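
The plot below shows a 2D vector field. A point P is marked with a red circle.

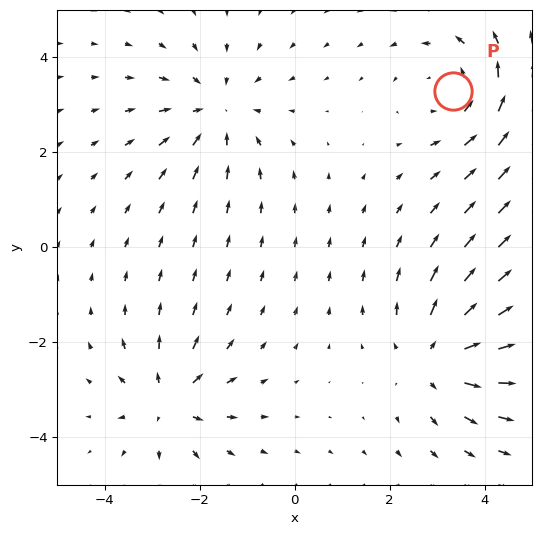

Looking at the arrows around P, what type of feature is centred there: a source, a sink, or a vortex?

vortex

At P (3.3, 3.3) the arrows circulate counterclockwise. Divergence ≈0, curl about +3 — near-zero divergence with nonzero curl is a vortex.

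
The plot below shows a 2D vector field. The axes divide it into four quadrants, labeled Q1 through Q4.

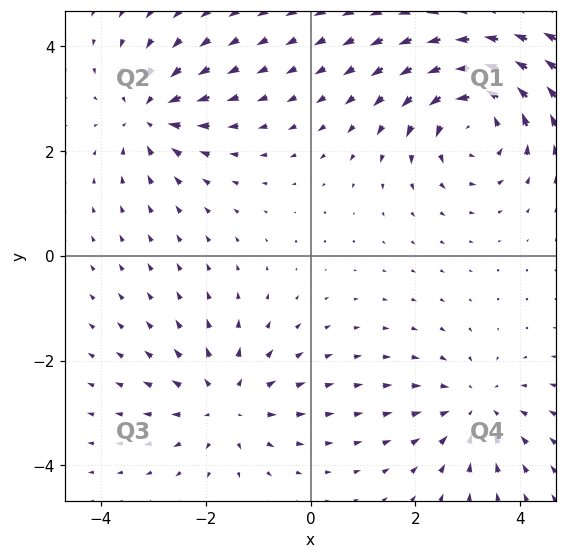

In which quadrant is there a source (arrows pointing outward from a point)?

The source sits at approximately (-1.6, -2.8), which lies in quadrant Q3. The divergence there is about +4, positive as expected for a source.

Q3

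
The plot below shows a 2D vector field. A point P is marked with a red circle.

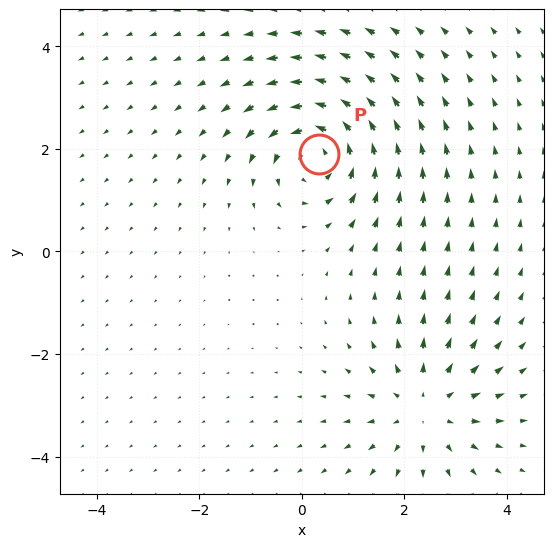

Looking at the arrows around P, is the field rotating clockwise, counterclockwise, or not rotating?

Near P at (0.3, 1.9) the arrows circulate counterclockwise. The curl (z-component) there is about +5; positive curl means counterclockwise rotation.

counterclockwise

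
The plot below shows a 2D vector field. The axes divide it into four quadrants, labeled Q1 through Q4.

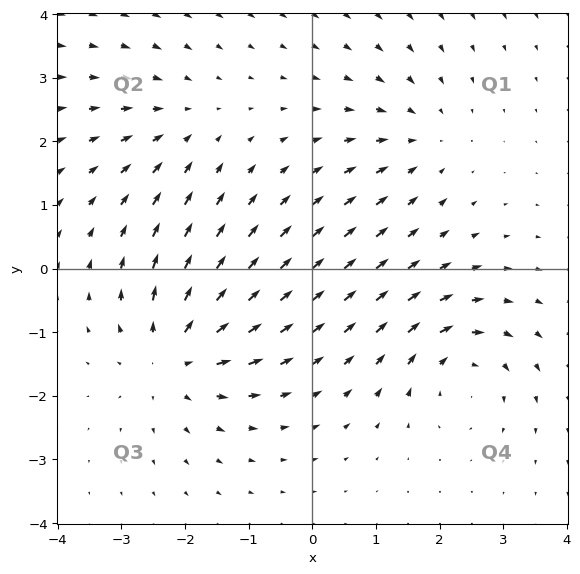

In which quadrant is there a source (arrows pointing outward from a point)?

Q3

The source sits at approximately (-2.2, -1.4), which lies in quadrant Q3. The divergence there is about +5, positive as expected for a source.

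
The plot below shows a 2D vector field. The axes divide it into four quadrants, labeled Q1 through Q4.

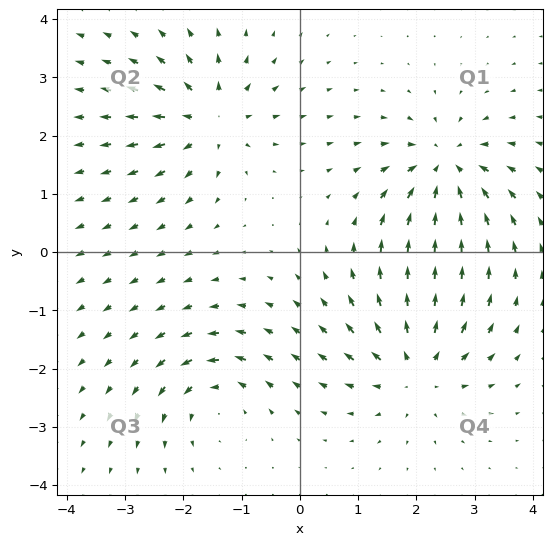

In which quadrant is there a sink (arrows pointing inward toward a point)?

The sink sits at approximately (2.5, 1.4), which lies in quadrant Q1. The divergence there is about -6, negative as expected for a sink.

Q1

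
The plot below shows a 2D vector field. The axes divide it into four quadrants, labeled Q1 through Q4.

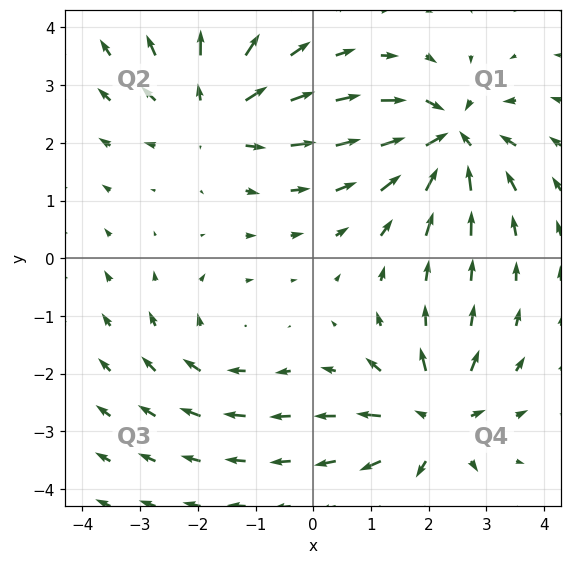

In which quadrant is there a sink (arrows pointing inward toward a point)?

Q1

The sink sits at approximately (2.4, 2.1), which lies in quadrant Q1. The divergence there is about -7, negative as expected for a sink.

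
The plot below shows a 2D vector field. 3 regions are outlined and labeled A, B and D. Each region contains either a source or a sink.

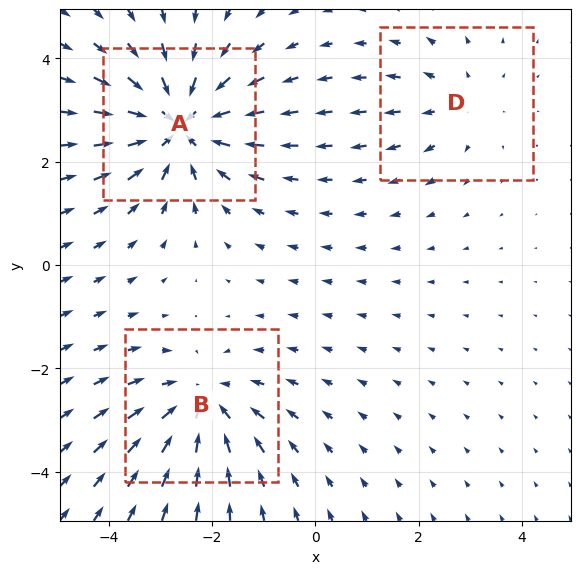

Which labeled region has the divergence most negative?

A

Divergence at each region's feature centre — A: about -4, B: about -3, D: about +2. Region A is most negative.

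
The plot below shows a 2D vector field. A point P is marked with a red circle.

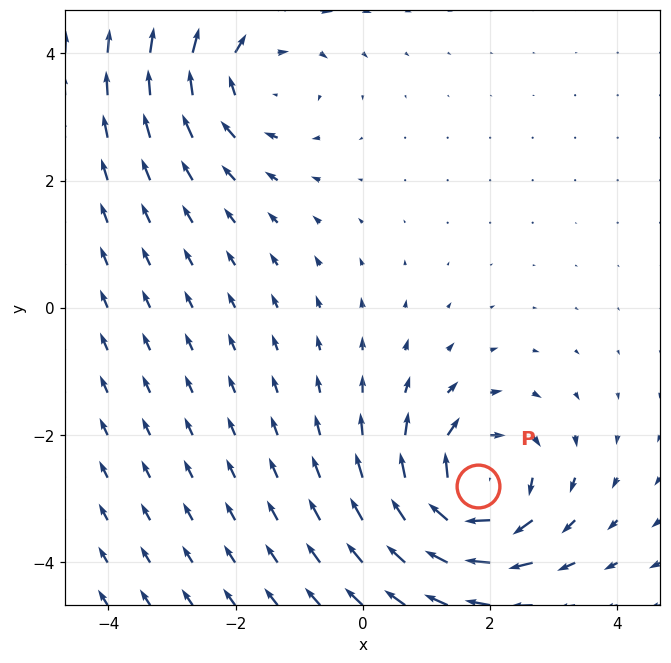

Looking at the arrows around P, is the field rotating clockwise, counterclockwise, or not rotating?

Near P at (1.8, -2.8) the arrows circulate clockwise. The curl (z-component) there is about -5; negative curl means clockwise rotation.

clockwise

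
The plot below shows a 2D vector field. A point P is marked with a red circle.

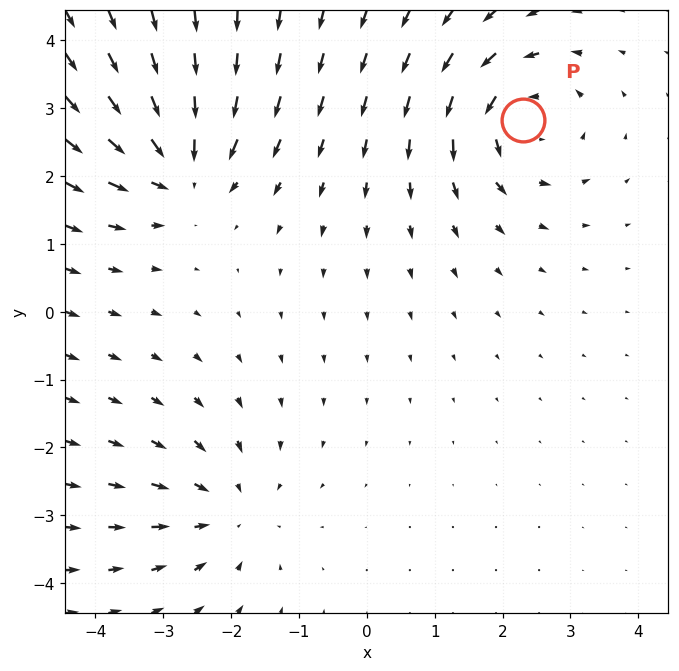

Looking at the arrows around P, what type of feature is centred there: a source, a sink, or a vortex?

At P (2.3, 2.8) the arrows circulate counterclockwise. Divergence ≈0, curl about +6 — near-zero divergence with nonzero curl is a vortex.

vortex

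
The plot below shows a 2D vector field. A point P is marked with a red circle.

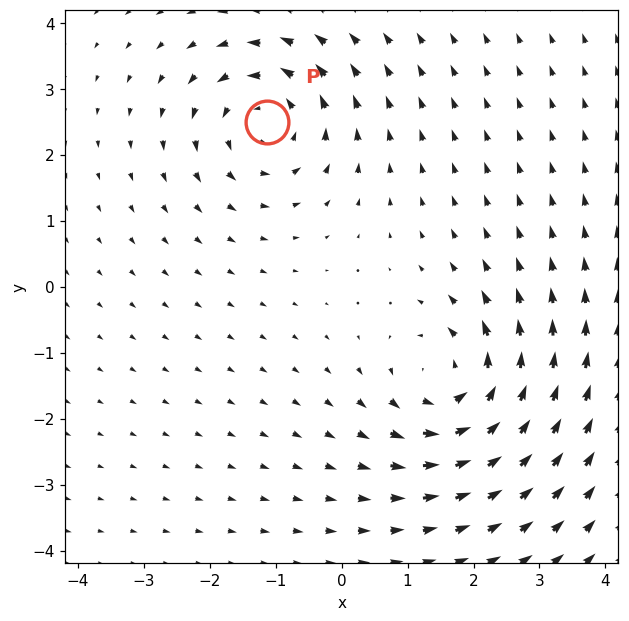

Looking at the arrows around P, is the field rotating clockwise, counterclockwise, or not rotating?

Near P at (-1.1, 2.5) the arrows circulate counterclockwise. The curl (z-component) there is about +3; positive curl means counterclockwise rotation.

counterclockwise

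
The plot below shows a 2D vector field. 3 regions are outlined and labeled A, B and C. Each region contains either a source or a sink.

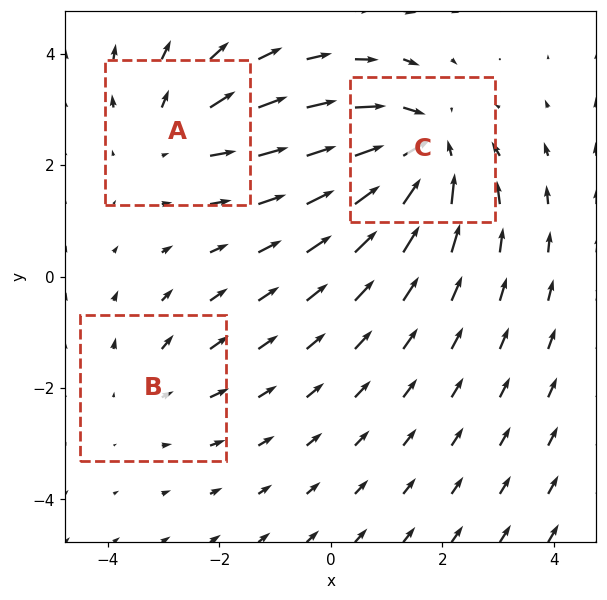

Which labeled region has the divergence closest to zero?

Divergence at each region's feature centre — A: about +3, B: about +2, C: about -4. Region B is closest to zero.

B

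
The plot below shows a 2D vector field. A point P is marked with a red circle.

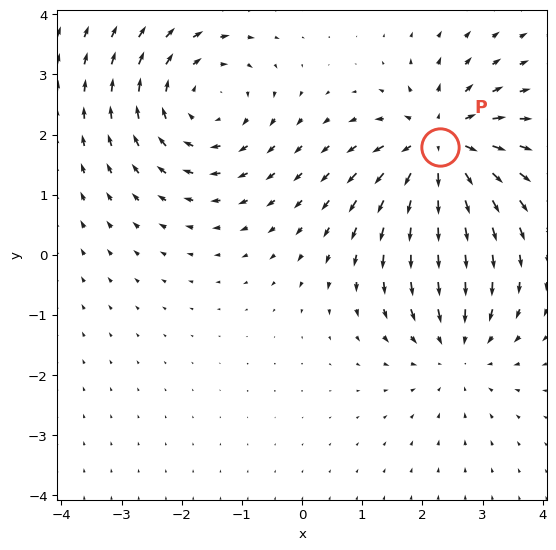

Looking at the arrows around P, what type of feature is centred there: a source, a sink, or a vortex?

source

At P (2.3, 1.8) the arrows spread outward. Divergence about +5, curl ≈0 — positive divergence with near-zero curl is a source.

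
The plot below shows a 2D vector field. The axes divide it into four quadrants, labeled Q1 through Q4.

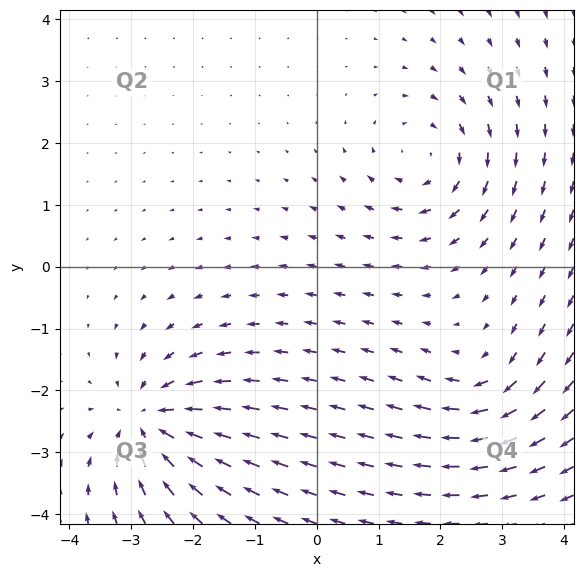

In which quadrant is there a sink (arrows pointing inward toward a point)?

Q3

The sink sits at approximately (-2.7, -2.5), which lies in quadrant Q3. The divergence there is about -6, negative as expected for a sink.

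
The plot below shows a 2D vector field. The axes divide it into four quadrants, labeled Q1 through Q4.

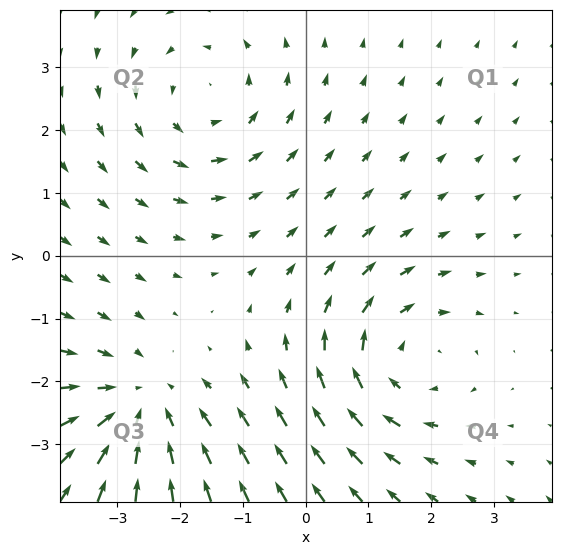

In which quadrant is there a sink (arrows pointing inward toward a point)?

The sink sits at approximately (-2.7, -2.4), which lies in quadrant Q3. The divergence there is about -3, negative as expected for a sink.

Q3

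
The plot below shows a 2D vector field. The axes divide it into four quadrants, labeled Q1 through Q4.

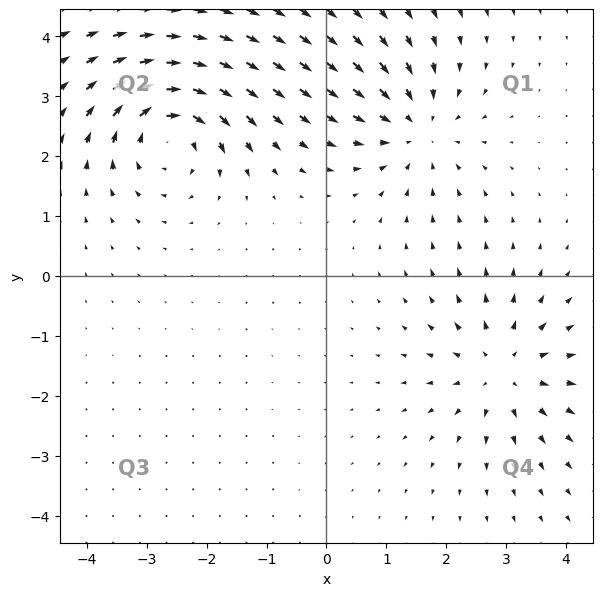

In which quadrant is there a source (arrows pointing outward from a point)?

Q4

The source sits at approximately (3.0, -1.6), which lies in quadrant Q4. The divergence there is about +4, positive as expected for a source.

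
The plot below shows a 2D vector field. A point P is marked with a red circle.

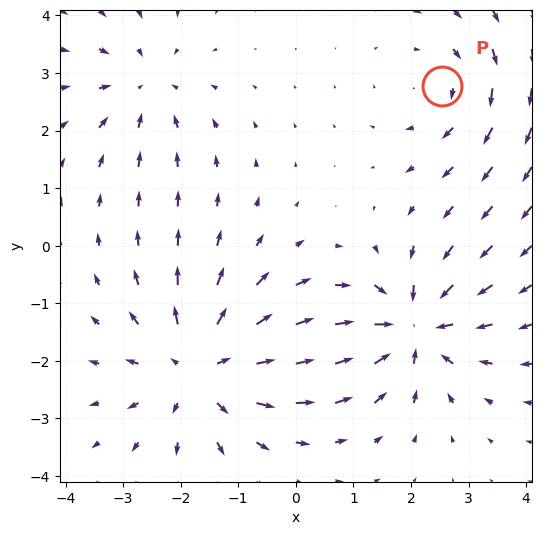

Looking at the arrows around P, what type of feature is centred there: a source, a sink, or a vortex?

vortex

At P (2.5, 2.8) the arrows circulate clockwise. Divergence ≈0, curl about -2 — near-zero divergence with nonzero curl is a vortex.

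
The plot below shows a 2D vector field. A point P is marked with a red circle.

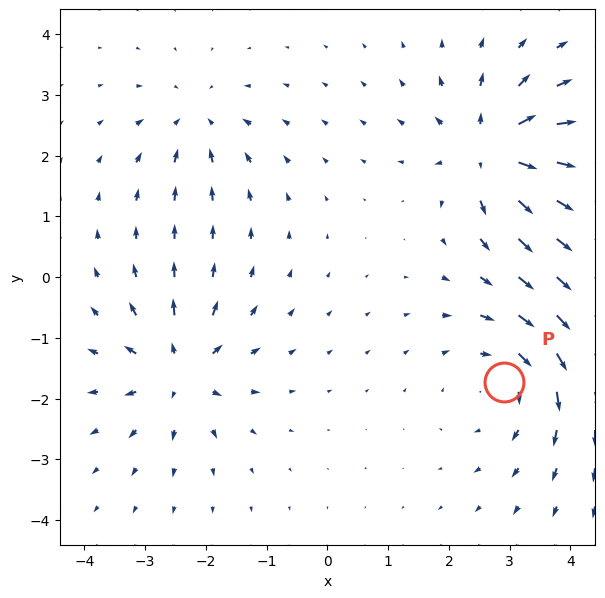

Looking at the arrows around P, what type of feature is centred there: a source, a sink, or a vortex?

vortex

At P (2.9, -1.7) the arrows circulate clockwise. Divergence ≈0, curl about -4 — near-zero divergence with nonzero curl is a vortex.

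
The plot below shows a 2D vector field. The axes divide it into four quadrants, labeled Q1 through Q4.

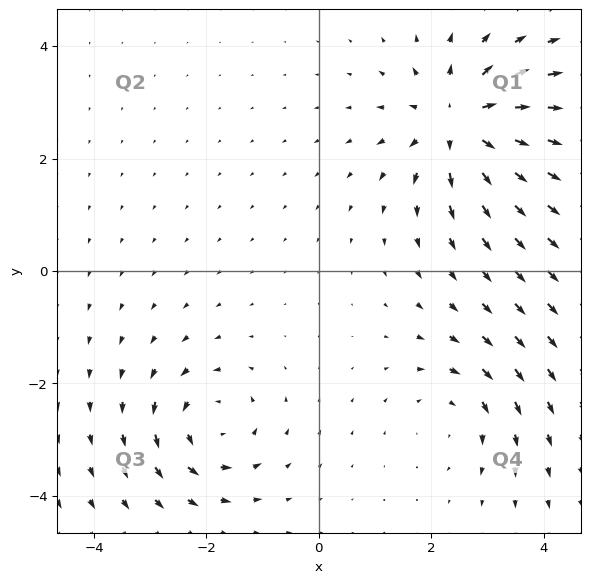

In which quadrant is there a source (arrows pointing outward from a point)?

The source sits at approximately (2.5, 2.6), which lies in quadrant Q1. The divergence there is about +5, positive as expected for a source.

Q1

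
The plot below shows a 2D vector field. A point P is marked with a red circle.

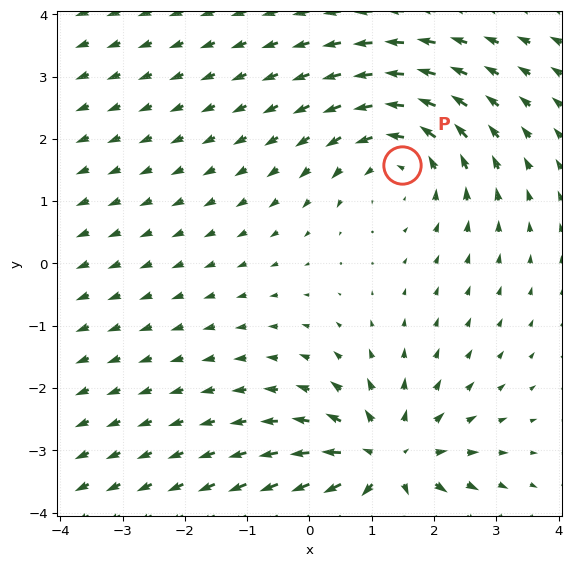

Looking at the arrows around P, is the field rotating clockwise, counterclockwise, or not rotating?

Near P at (1.5, 1.6) the arrows circulate counterclockwise. The curl (z-component) there is about +3; positive curl means counterclockwise rotation.

counterclockwise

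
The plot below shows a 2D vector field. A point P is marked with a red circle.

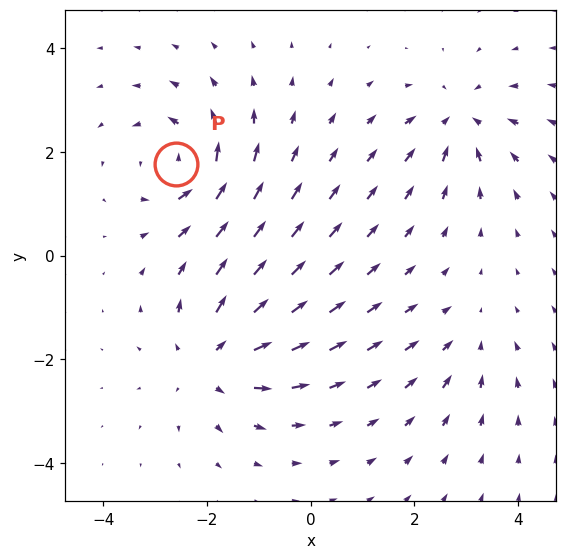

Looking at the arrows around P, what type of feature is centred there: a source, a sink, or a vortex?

vortex

At P (-2.6, 1.8) the arrows circulate counterclockwise. Divergence ≈0, curl about +5 — near-zero divergence with nonzero curl is a vortex.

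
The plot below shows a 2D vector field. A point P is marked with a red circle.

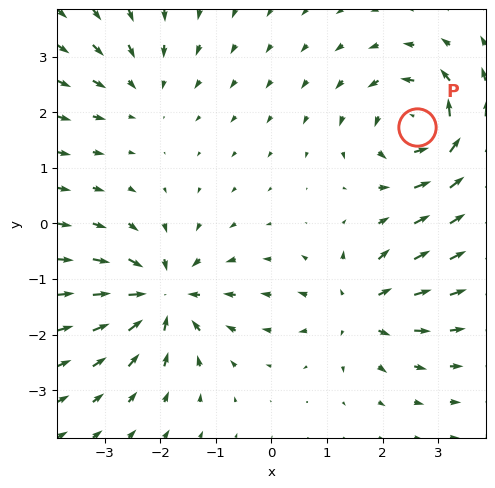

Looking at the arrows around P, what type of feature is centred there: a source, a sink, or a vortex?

At P (2.6, 1.7) the arrows circulate counterclockwise. Divergence ≈0, curl about +7 — near-zero divergence with nonzero curl is a vortex.

vortex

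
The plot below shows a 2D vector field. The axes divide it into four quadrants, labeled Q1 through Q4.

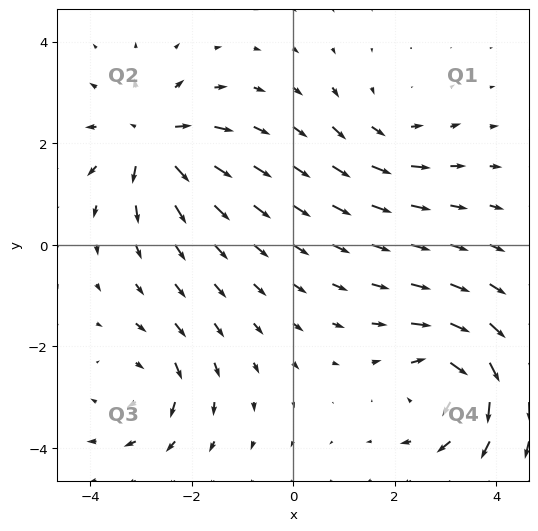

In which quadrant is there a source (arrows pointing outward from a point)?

The source sits at approximately (-2.8, 2.1), which lies in quadrant Q2. The divergence there is about +5, positive as expected for a source.

Q2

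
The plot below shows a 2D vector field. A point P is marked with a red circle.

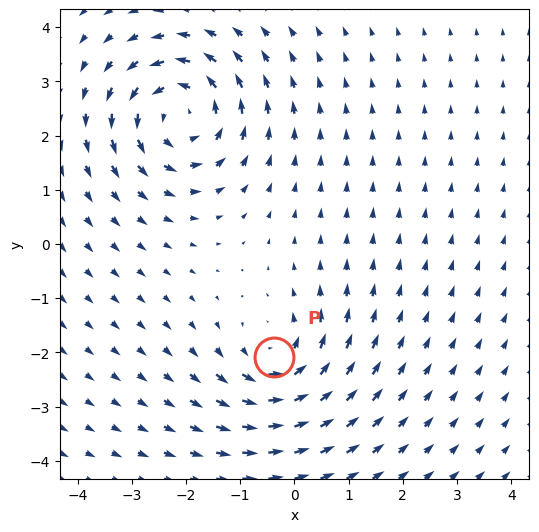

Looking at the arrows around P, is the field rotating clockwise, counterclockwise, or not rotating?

Near P at (-0.4, -2.1) the arrows circulate counterclockwise. The curl (z-component) there is about +4; positive curl means counterclockwise rotation.

counterclockwise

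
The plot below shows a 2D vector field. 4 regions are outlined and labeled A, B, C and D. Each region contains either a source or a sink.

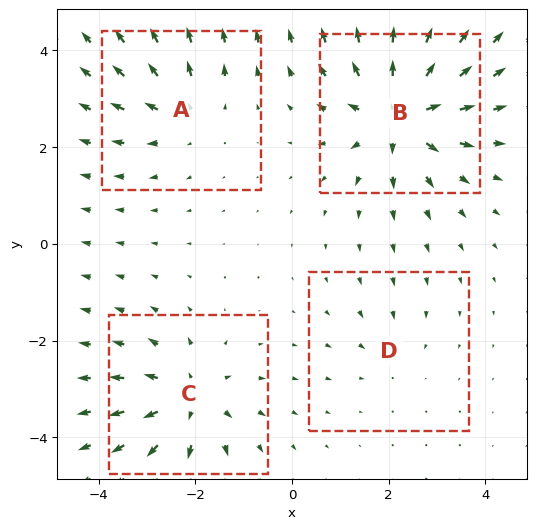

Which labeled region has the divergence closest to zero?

D

Divergence at each region's feature centre — A: about +4, B: about +7, C: about +5, D: about -2. Region D is closest to zero.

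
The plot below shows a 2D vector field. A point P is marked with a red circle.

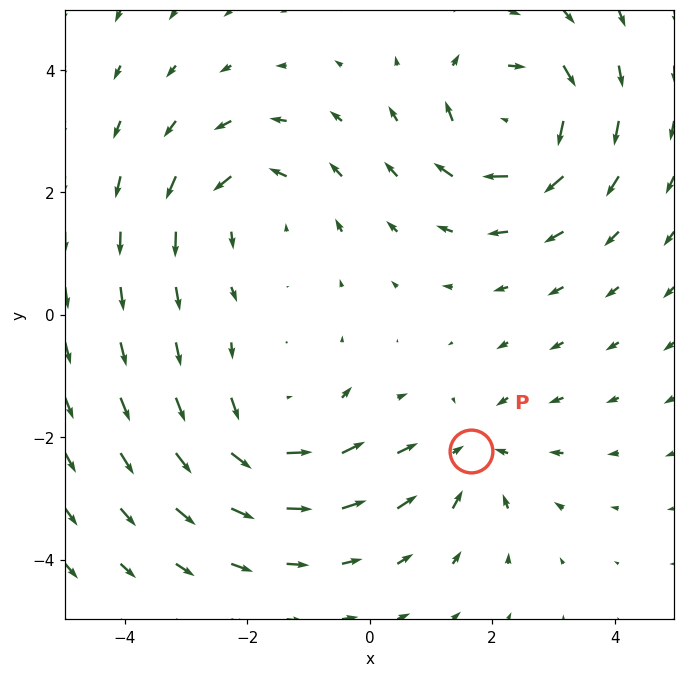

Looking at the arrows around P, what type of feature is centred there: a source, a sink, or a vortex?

At P (1.7, -2.2) the arrows converge inward. Divergence about -4, curl ≈0 — negative divergence with near-zero curl is a sink.

sink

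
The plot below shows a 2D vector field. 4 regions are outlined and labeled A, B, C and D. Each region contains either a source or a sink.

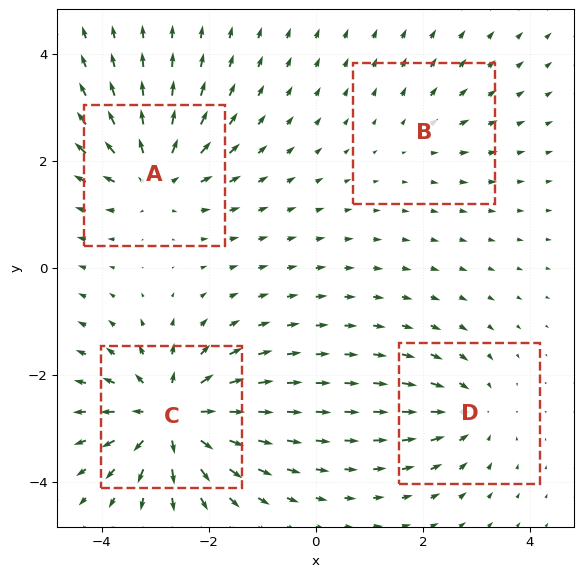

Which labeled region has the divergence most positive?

C

Divergence at each region's feature centre — A: about +6, B: about +2, C: about +8, D: about -4. Region C is most positive.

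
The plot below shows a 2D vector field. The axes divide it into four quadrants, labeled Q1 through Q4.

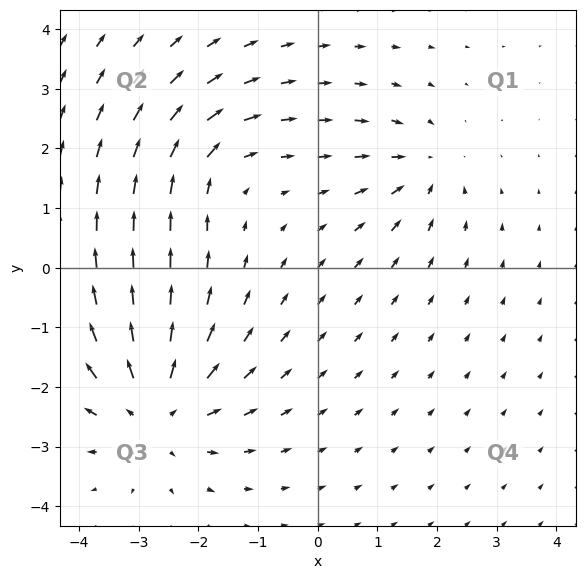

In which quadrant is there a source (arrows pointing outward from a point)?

Q3

The source sits at approximately (-2.7, -2.4), which lies in quadrant Q3. The divergence there is about +4, positive as expected for a source.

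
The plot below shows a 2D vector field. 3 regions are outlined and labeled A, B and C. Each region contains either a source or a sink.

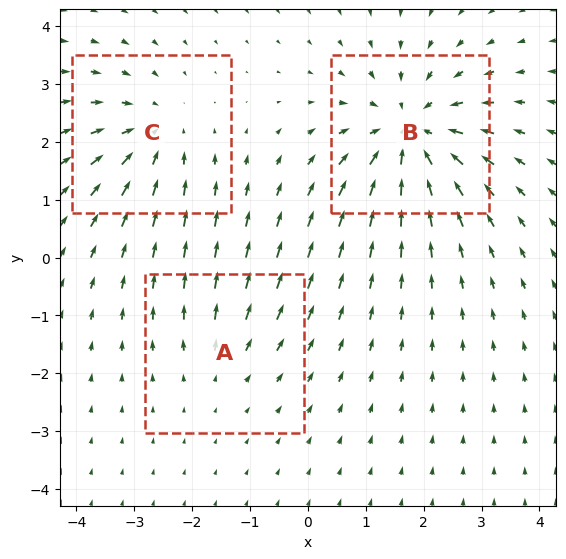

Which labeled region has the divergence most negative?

B

Divergence at each region's feature centre — A: about +2, B: about -5, C: about -3. Region B is most negative.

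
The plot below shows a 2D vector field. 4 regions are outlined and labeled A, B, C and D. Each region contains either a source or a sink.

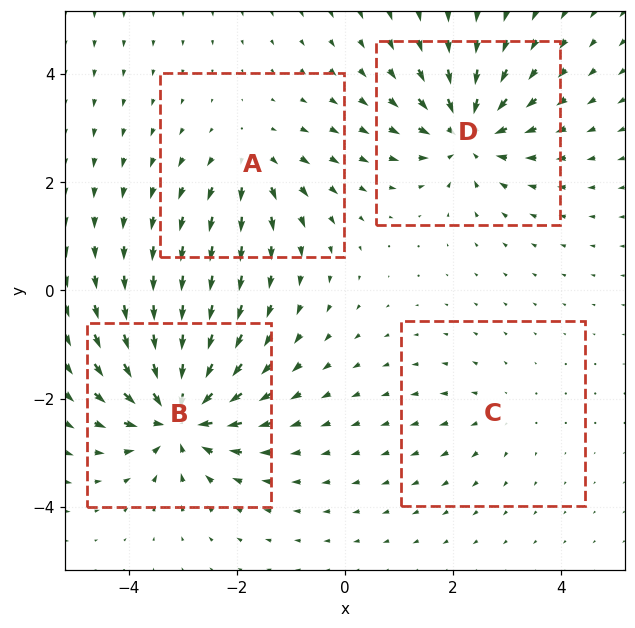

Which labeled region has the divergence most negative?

Divergence at each region's feature centre — A: about +4, B: about -8, C: about +2, D: about -6. Region B is most negative.

B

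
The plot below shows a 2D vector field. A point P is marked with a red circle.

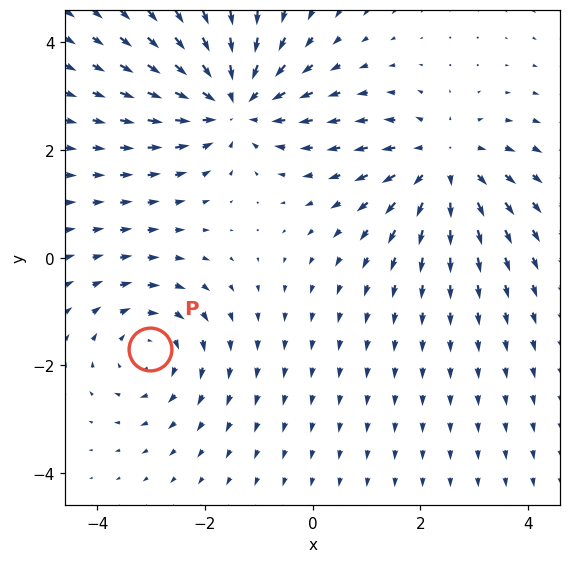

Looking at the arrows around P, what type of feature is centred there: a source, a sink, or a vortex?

vortex

At P (-3.0, -1.7) the arrows circulate clockwise. Divergence ≈0, curl about -3 — near-zero divergence with nonzero curl is a vortex.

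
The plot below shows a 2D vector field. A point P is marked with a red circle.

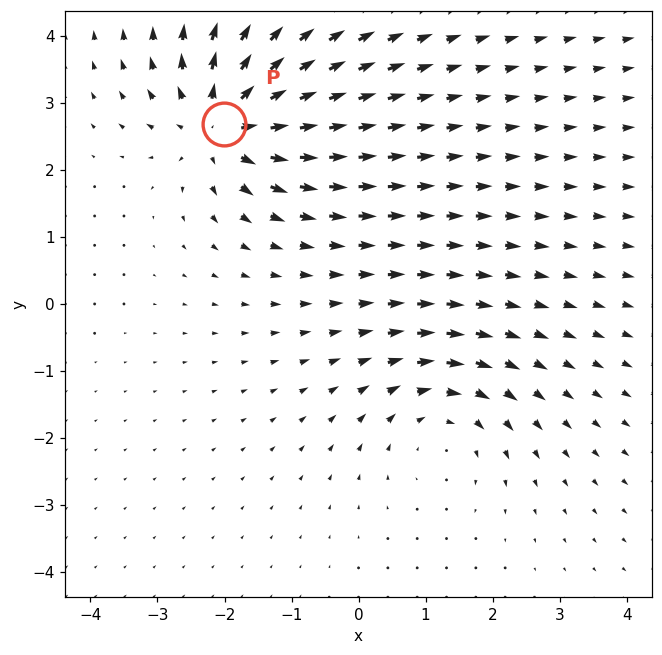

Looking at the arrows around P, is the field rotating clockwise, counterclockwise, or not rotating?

not rotating

Near P at (-2.0, 2.7) the arrows show no circulation. The curl there is ≈0.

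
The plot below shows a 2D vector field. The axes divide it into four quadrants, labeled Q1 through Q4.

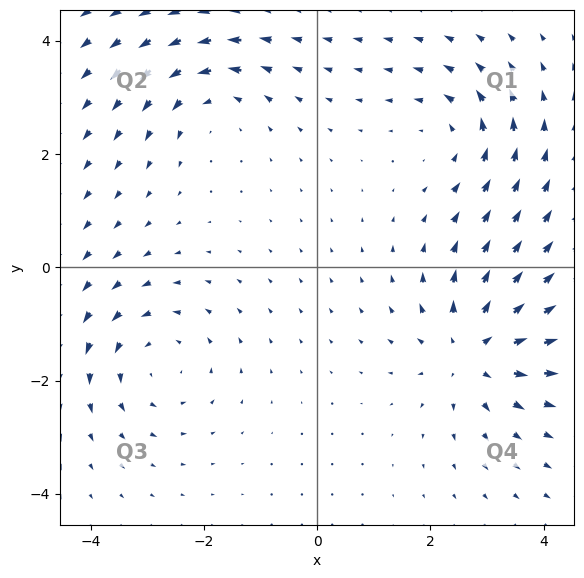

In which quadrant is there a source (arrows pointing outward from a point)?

Q4

The source sits at approximately (2.8, -1.5), which lies in quadrant Q4. The divergence there is about +5, positive as expected for a source.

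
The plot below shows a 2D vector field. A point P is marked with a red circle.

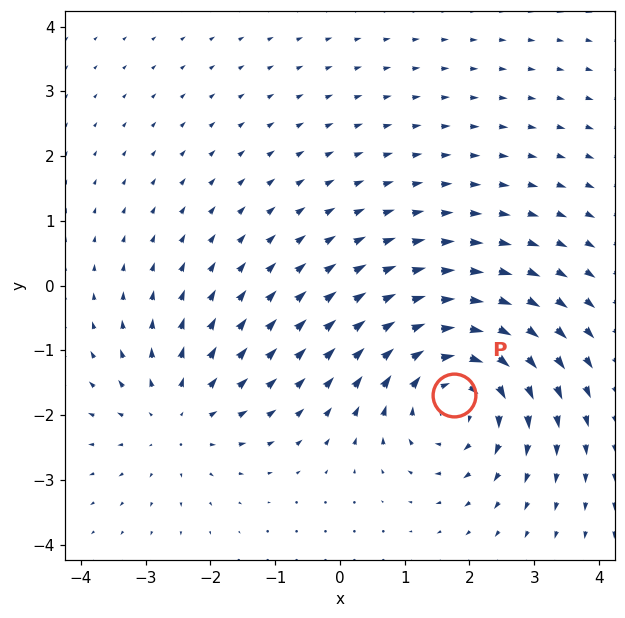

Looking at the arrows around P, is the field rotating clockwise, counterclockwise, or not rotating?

clockwise

Near P at (1.8, -1.7) the arrows circulate clockwise. The curl (z-component) there is about -5; negative curl means clockwise rotation.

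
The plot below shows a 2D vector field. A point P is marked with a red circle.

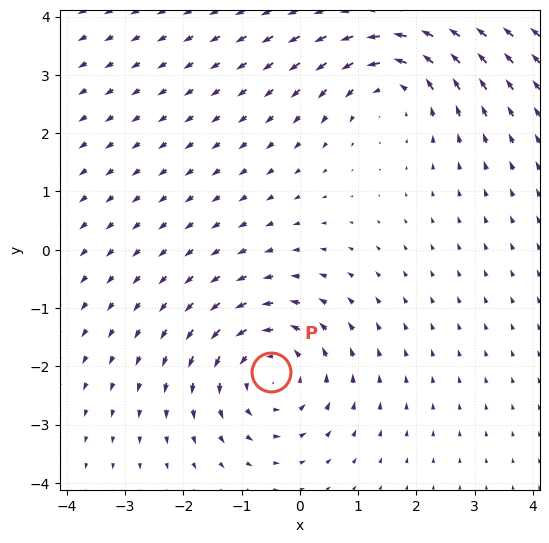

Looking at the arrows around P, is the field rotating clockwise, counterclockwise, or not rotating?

Near P at (-0.5, -2.1) the arrows circulate counterclockwise. The curl (z-component) there is about +4; positive curl means counterclockwise rotation.

counterclockwise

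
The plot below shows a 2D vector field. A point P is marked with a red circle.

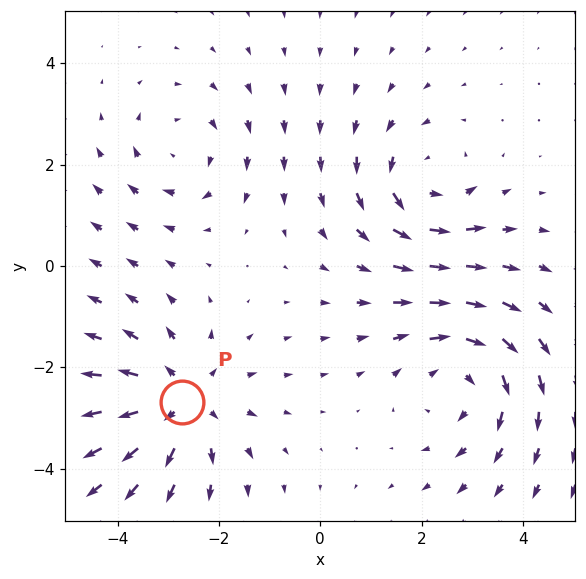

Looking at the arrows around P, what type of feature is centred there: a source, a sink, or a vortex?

source

At P (-2.7, -2.7) the arrows spread outward. Divergence about +4, curl ≈0 — positive divergence with near-zero curl is a source.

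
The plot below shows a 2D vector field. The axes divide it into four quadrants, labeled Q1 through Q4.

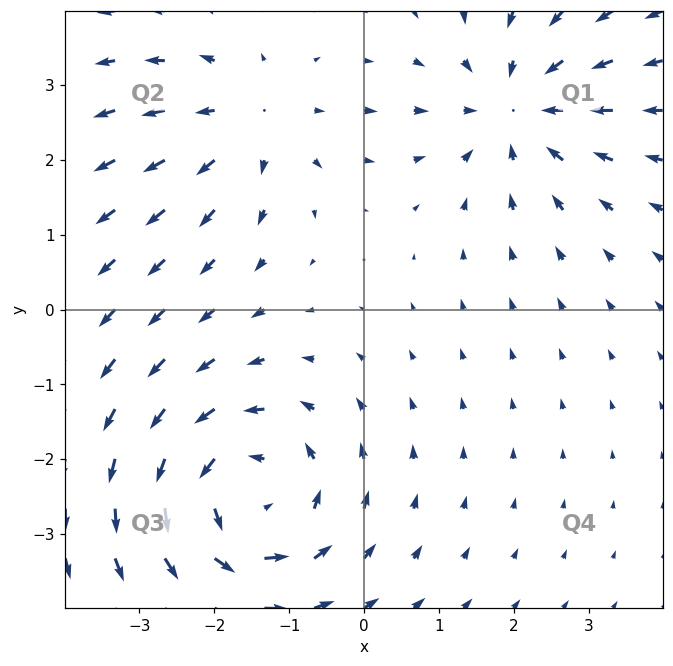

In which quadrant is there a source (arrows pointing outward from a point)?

The source sits at approximately (-1.5, 2.5), which lies in quadrant Q2. The divergence there is about +3, positive as expected for a source.

Q2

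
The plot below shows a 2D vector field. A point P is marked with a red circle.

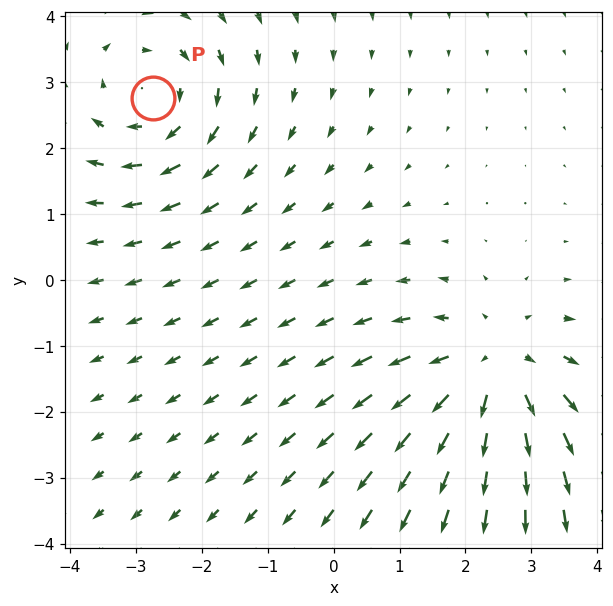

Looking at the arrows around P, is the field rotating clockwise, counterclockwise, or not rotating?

Near P at (-2.7, 2.8) the arrows circulate clockwise. The curl (z-component) there is about -3; negative curl means clockwise rotation.

clockwise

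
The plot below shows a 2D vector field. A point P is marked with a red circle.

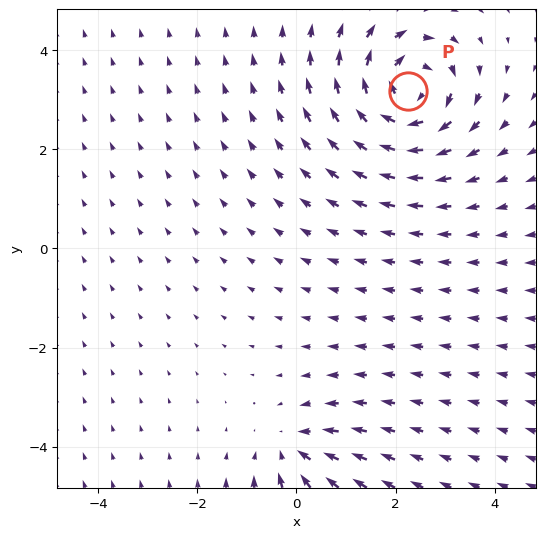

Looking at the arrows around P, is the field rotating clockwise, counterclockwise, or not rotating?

clockwise

Near P at (2.3, 3.2) the arrows circulate clockwise. The curl (z-component) there is about -6; negative curl means clockwise rotation.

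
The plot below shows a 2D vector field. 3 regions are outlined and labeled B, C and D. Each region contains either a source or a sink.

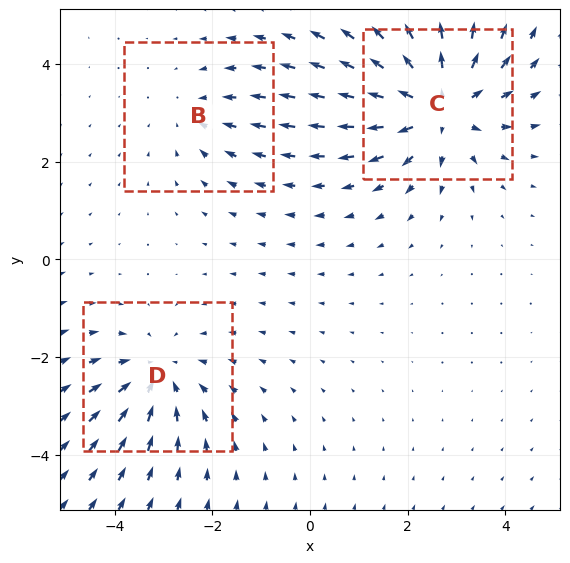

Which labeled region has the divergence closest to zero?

B

Divergence at each region's feature centre — B: about -2, C: about +4, D: about -3. Region B is closest to zero.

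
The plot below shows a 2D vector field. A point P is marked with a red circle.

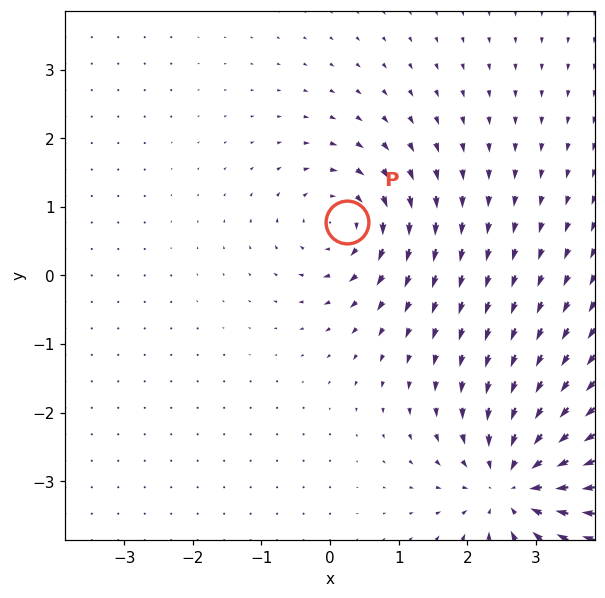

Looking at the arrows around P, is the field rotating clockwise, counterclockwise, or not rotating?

clockwise

Near P at (0.2, 0.8) the arrows circulate clockwise. The curl (z-component) there is about -4; negative curl means clockwise rotation.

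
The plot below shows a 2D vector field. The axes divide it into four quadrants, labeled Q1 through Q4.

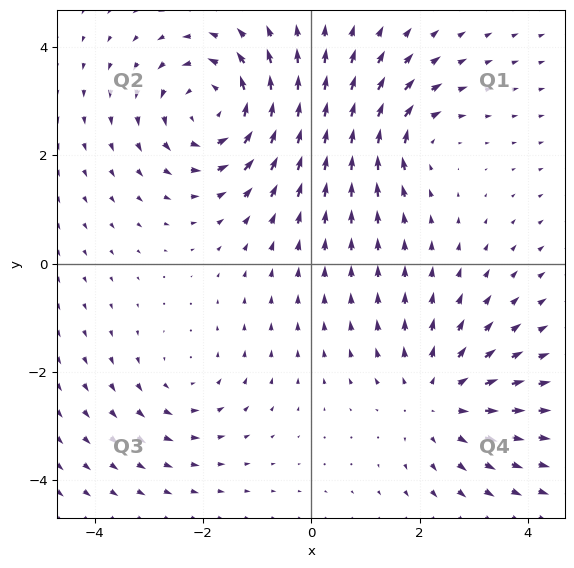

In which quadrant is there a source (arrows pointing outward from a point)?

The source sits at approximately (2.3, -2.5), which lies in quadrant Q4. The divergence there is about +3, positive as expected for a source.

Q4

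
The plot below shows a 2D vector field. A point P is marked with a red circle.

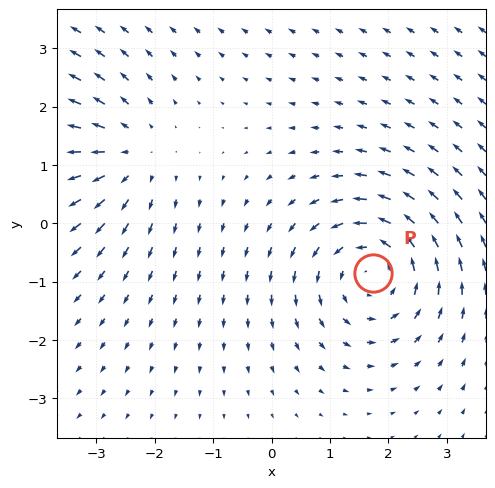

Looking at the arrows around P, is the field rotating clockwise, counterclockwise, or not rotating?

counterclockwise

Near P at (1.7, -0.9) the arrows circulate counterclockwise. The curl (z-component) there is about +4; positive curl means counterclockwise rotation.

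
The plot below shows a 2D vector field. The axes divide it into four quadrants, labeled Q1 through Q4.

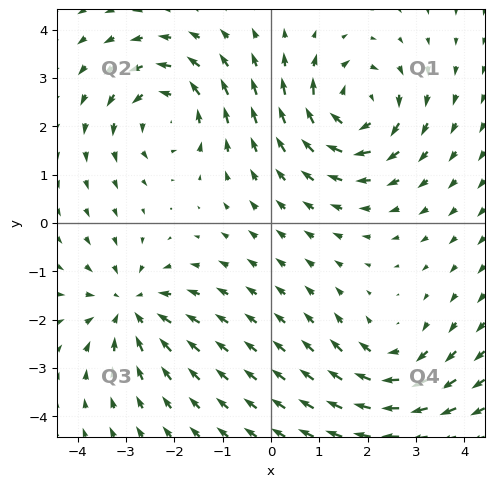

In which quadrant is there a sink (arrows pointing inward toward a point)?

Q3

The sink sits at approximately (-2.9, -1.8), which lies in quadrant Q3. The divergence there is about -4, negative as expected for a sink.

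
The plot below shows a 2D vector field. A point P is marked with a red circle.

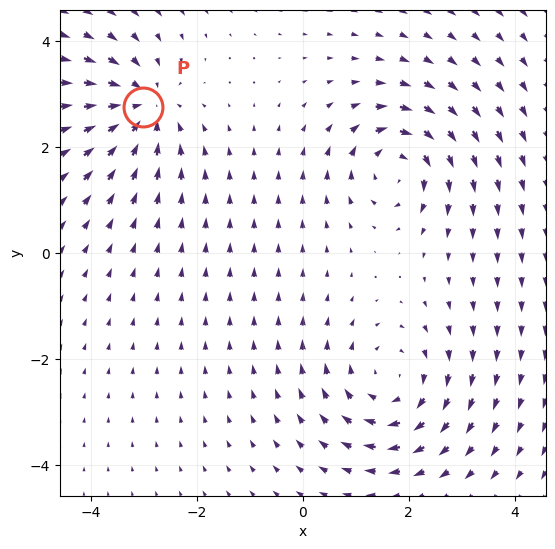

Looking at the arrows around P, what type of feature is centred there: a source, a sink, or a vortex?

sink

At P (-3.0, 2.7) the arrows converge inward. Divergence about -4, curl ≈0 — negative divergence with near-zero curl is a sink.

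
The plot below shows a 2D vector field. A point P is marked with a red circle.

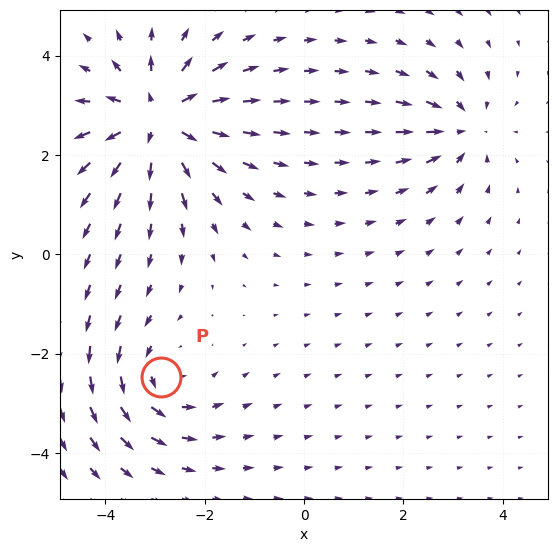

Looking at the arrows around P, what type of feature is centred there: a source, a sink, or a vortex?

vortex

At P (-2.9, -2.5) the arrows circulate counterclockwise. Divergence ≈0, curl about +3 — near-zero divergence with nonzero curl is a vortex.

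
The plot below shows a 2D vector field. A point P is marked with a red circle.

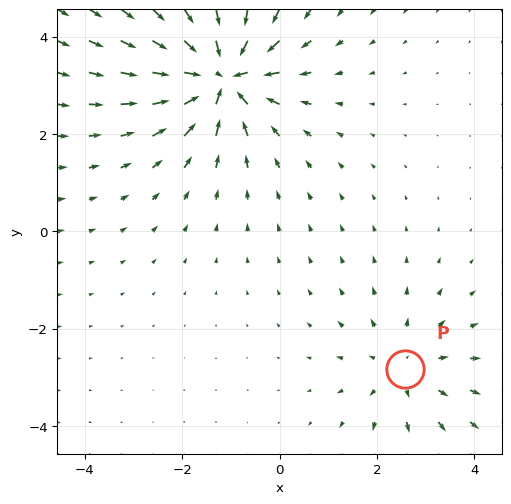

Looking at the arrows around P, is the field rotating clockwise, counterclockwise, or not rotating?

not rotating

Near P at (2.6, -2.8) the arrows show no circulation. The curl there is ≈0.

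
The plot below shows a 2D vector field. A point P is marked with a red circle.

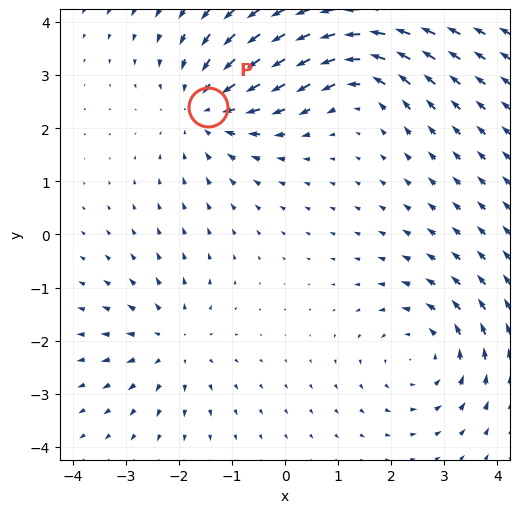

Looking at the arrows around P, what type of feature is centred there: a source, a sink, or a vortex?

At P (-1.5, 2.4) the arrows converge inward. Divergence about -4, curl ≈0 — negative divergence with near-zero curl is a sink.

sink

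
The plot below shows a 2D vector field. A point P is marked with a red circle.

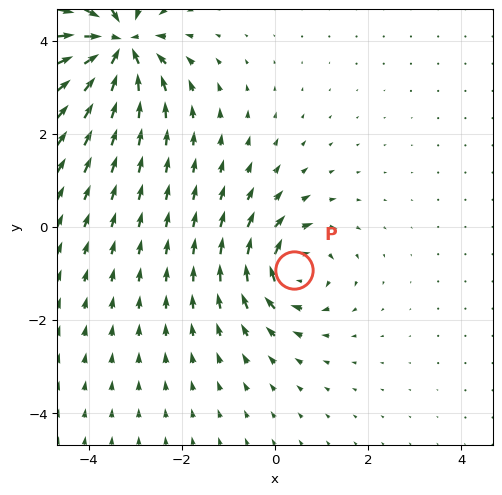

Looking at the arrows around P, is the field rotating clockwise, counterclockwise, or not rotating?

clockwise

Near P at (0.4, -0.9) the arrows circulate clockwise. The curl (z-component) there is about -5; negative curl means clockwise rotation.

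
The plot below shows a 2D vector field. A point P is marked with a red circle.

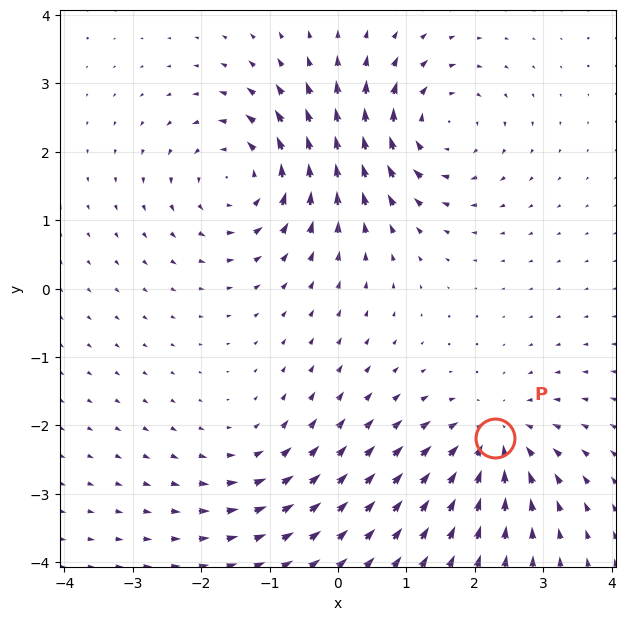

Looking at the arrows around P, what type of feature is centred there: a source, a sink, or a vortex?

At P (2.3, -2.2) the arrows converge inward. Divergence about -5, curl ≈0 — negative divergence with near-zero curl is a sink.

sink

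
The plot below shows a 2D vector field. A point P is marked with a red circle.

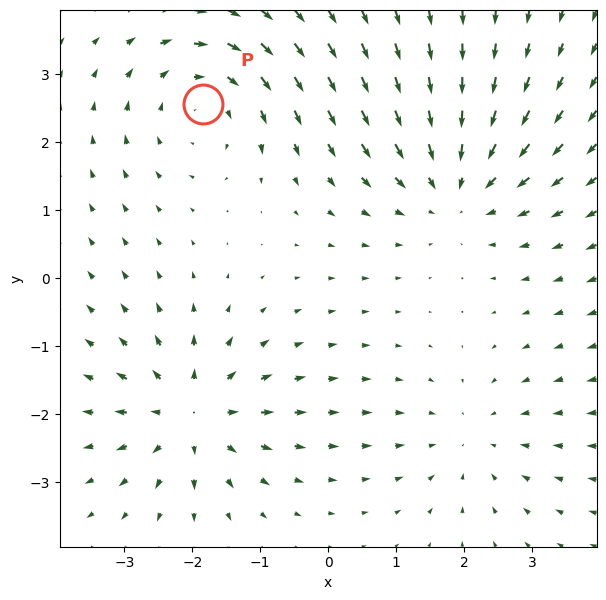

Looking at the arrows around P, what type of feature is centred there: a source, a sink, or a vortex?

vortex

At P (-1.8, 2.6) the arrows circulate clockwise. Divergence ≈0, curl about -3 — near-zero divergence with nonzero curl is a vortex.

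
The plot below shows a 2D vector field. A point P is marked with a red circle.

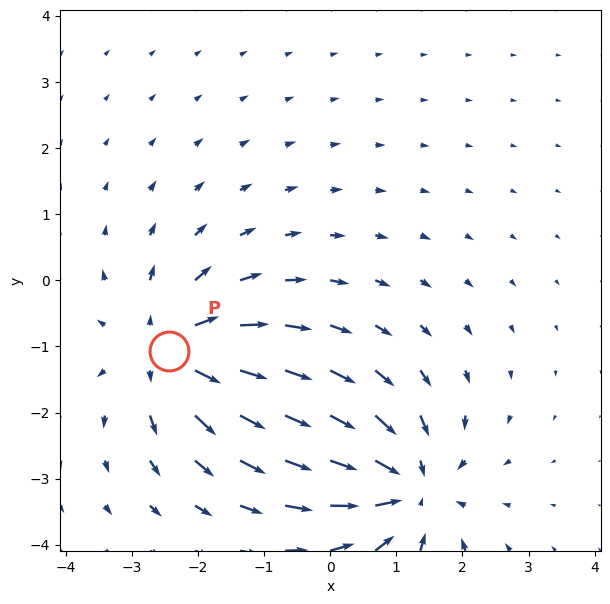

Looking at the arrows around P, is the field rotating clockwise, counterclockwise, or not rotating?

Near P at (-2.4, -1.1) the arrows show no circulation. The curl there is ≈0.

not rotating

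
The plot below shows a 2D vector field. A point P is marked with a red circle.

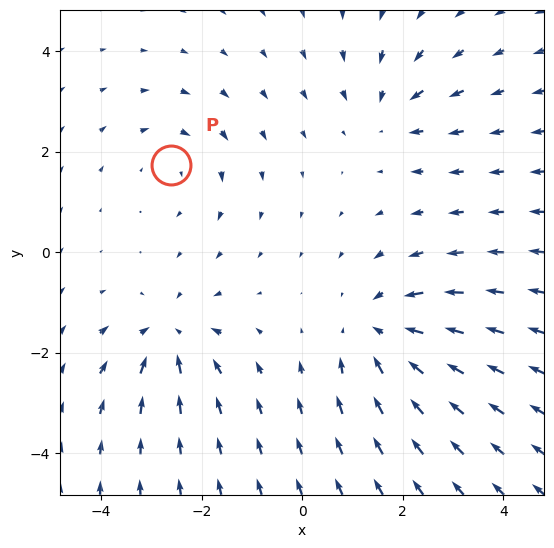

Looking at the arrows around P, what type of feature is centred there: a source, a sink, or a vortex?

vortex

At P (-2.6, 1.7) the arrows circulate clockwise. Divergence ≈0, curl about -2 — near-zero divergence with nonzero curl is a vortex.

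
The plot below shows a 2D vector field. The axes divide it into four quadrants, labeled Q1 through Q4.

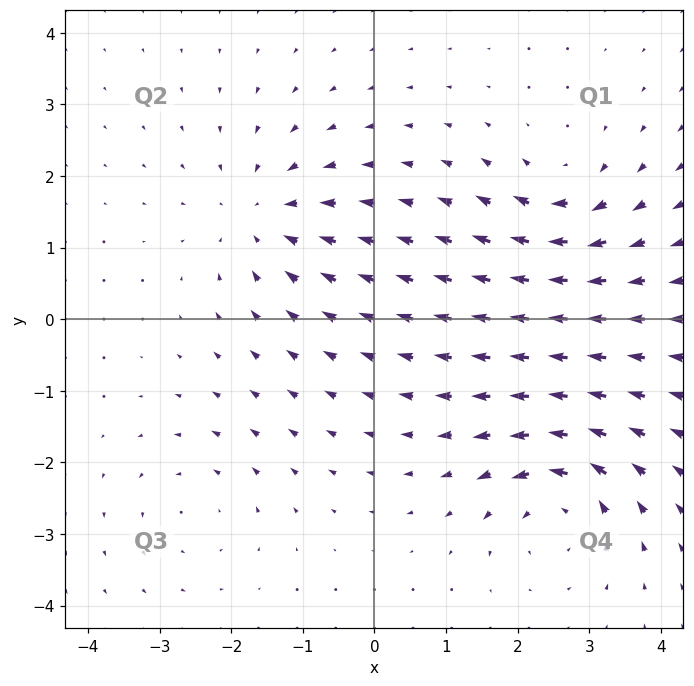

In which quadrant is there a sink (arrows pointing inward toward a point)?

Q2

The sink sits at approximately (-1.5, 1.4), which lies in quadrant Q2. The divergence there is about -4, negative as expected for a sink.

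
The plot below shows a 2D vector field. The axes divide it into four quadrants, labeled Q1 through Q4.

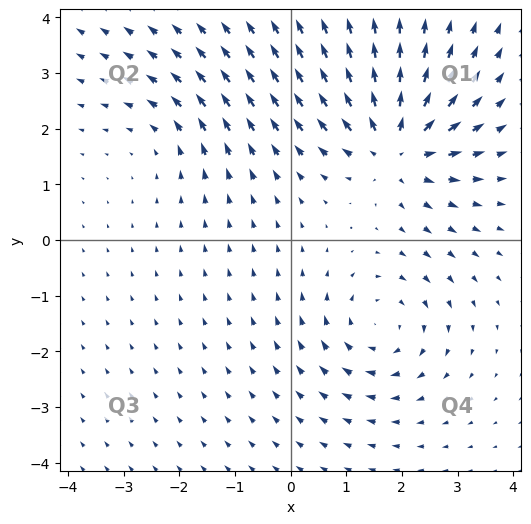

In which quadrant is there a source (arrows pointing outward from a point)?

Q1

The source sits at approximately (1.9, 1.7), which lies in quadrant Q1. The divergence there is about +6, positive as expected for a source.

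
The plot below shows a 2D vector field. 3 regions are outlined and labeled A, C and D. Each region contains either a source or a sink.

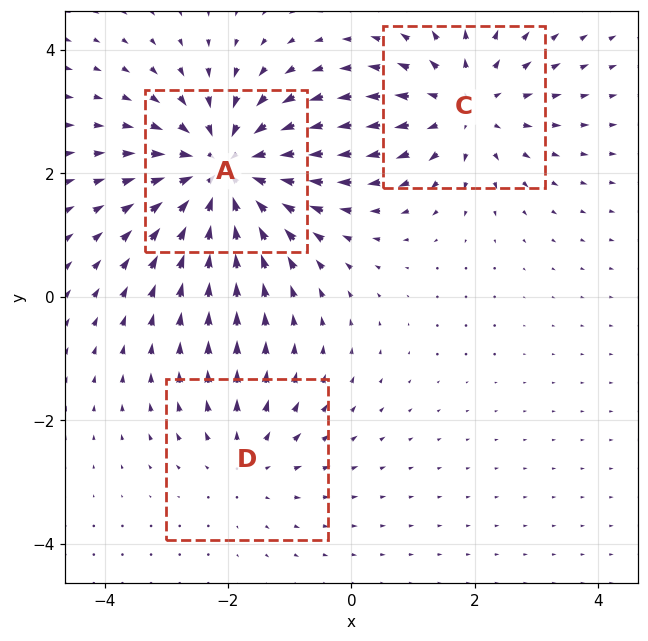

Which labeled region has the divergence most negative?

Divergence at each region's feature centre — A: about -4, C: about +3, D: about +2. Region A is most negative.

A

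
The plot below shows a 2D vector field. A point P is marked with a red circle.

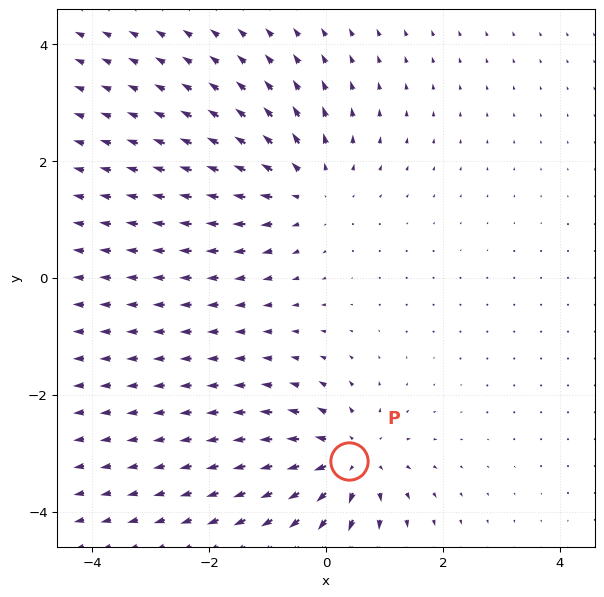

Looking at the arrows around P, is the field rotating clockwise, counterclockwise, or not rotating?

Near P at (0.4, -3.1) the arrows show no circulation. The curl there is ≈0.

not rotating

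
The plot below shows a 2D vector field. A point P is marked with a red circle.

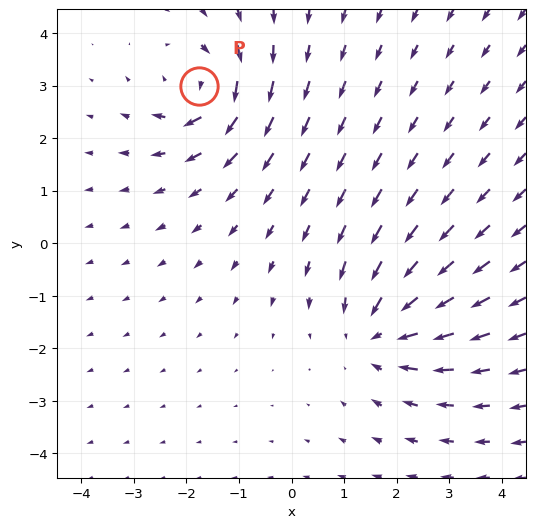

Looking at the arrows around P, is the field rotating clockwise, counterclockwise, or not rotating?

clockwise

Near P at (-1.8, 3.0) the arrows circulate clockwise. The curl (z-component) there is about -4; negative curl means clockwise rotation.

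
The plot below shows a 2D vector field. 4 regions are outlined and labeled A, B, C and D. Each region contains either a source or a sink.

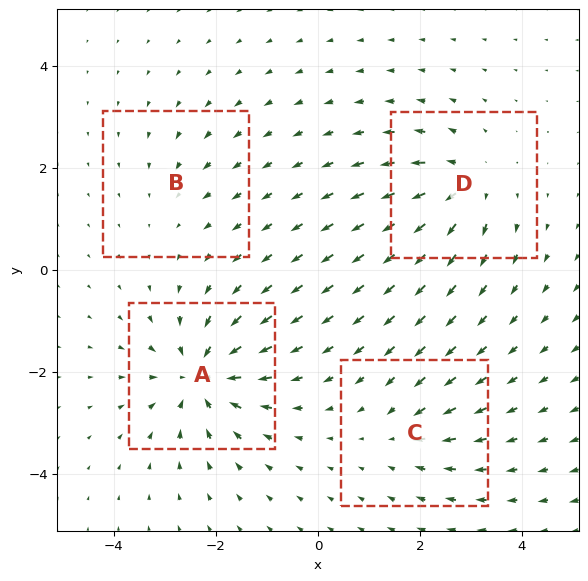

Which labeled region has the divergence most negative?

A

Divergence at each region's feature centre — A: about -8, B: about -2, C: about -4, D: about +6. Region A is most negative.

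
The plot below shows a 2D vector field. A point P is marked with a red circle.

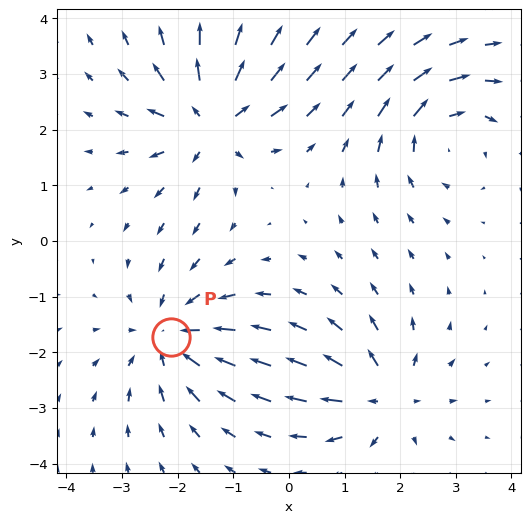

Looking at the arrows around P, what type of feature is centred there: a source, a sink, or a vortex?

At P (-2.1, -1.7) the arrows converge inward. Divergence about -3, curl ≈0 — negative divergence with near-zero curl is a sink.

sink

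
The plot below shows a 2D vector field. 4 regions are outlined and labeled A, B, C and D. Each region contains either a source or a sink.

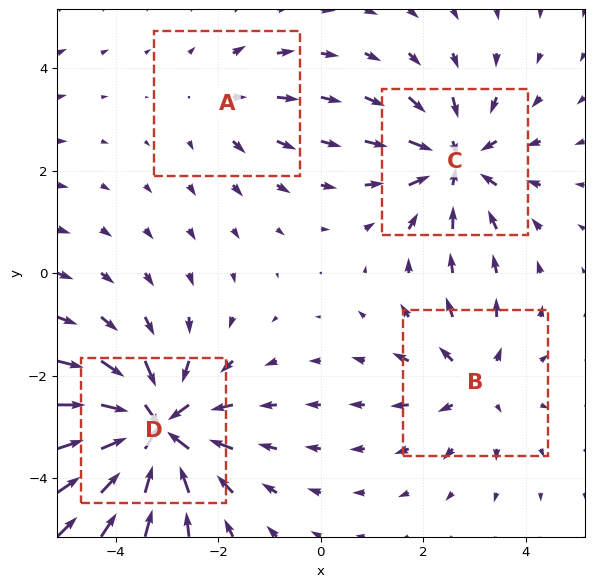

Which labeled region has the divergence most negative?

D

Divergence at each region's feature centre — A: about +2, B: about +3, C: about -5, D: about -7. Region D is most negative.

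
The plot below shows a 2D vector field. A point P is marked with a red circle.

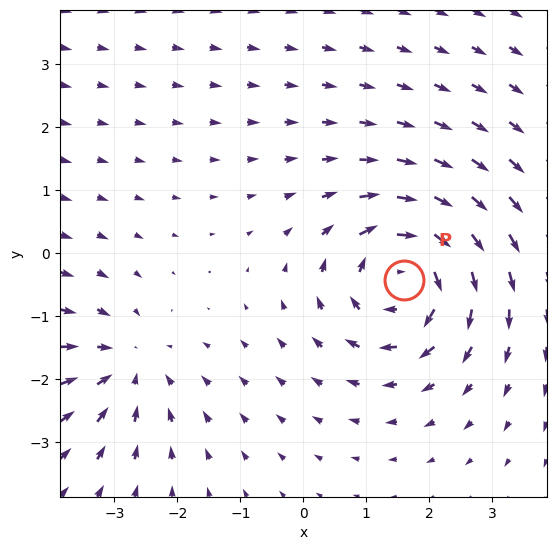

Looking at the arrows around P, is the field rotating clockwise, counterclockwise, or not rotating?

clockwise

Near P at (1.6, -0.4) the arrows circulate clockwise. The curl (z-component) there is about -5; negative curl means clockwise rotation.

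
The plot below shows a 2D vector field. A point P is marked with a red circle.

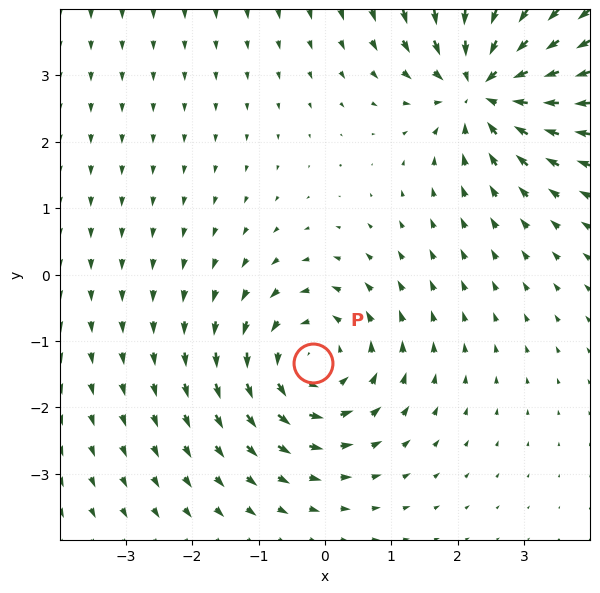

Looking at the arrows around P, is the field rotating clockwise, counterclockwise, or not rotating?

Near P at (-0.2, -1.3) the arrows circulate counterclockwise. The curl (z-component) there is about +4; positive curl means counterclockwise rotation.

counterclockwise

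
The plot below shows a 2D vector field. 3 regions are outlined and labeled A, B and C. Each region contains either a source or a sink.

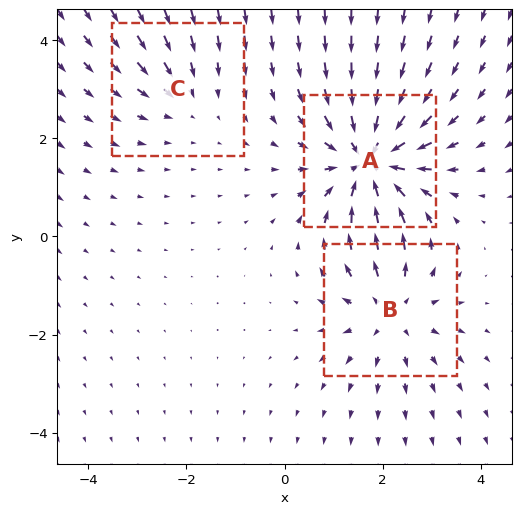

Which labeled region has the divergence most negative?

Divergence at each region's feature centre — A: about -5, B: about +3, C: about -2. Region A is most negative.

A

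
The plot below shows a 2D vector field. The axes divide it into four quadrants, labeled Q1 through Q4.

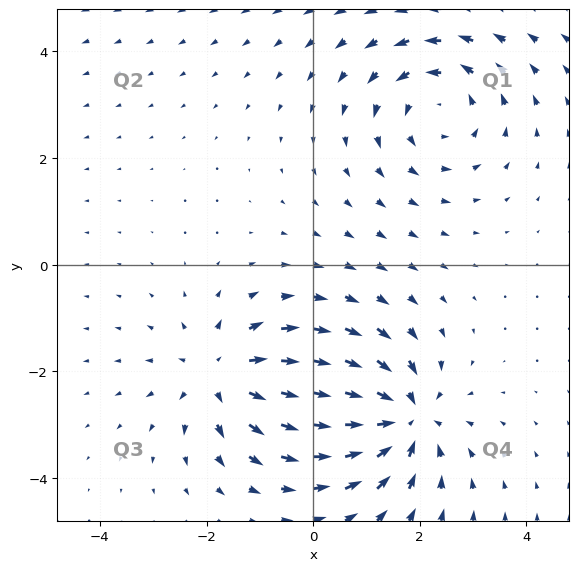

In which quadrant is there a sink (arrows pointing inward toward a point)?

Q4

The sink sits at approximately (1.7, -2.9), which lies in quadrant Q4. The divergence there is about -5, negative as expected for a sink.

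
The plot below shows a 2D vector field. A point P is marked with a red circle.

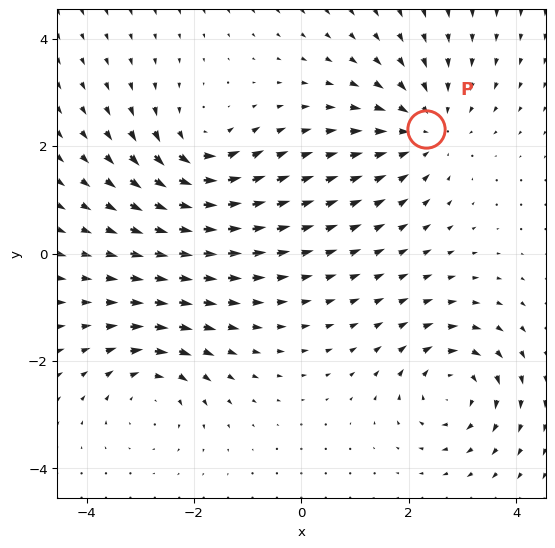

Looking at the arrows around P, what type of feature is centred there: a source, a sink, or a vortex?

sink

At P (2.3, 2.3) the arrows converge inward. Divergence about -4, curl ≈0 — negative divergence with near-zero curl is a sink.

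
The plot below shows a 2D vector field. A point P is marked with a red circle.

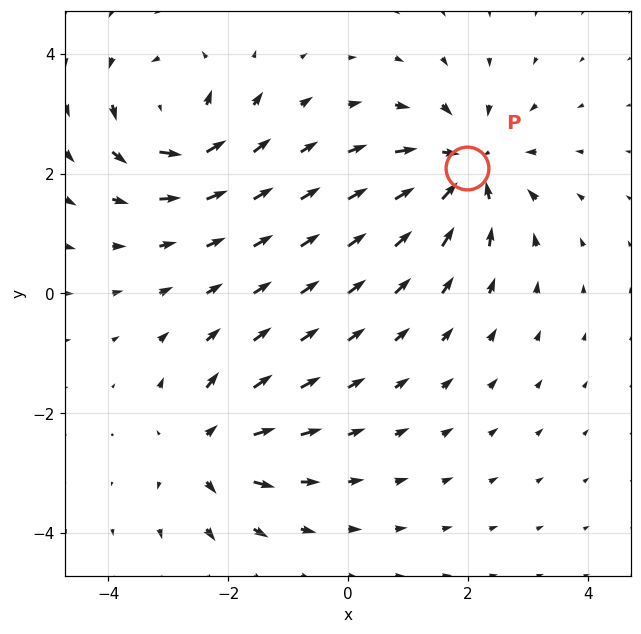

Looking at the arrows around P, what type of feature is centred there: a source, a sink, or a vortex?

sink

At P (2.0, 2.1) the arrows converge inward. Divergence about -5, curl ≈0 — negative divergence with near-zero curl is a sink.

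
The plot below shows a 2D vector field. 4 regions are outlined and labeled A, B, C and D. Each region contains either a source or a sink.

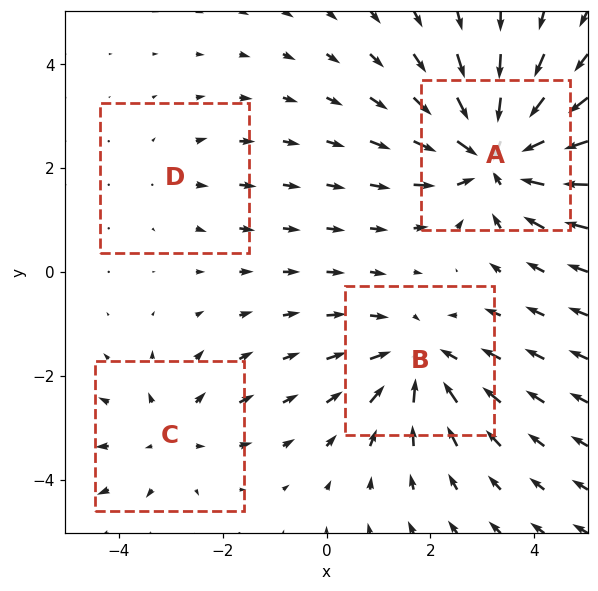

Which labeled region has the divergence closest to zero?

D

Divergence at each region's feature centre — A: about -7, B: about -4, C: about +3, D: about +2. Region D is closest to zero.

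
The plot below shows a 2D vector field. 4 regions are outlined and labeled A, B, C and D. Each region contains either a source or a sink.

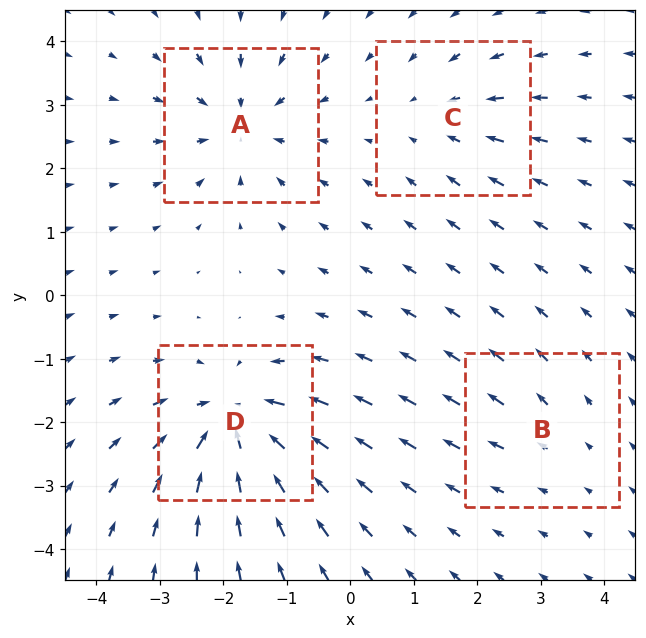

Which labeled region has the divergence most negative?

Divergence at each region's feature centre — A: about -6, B: about +2, C: about -3, D: about -8. Region D is most negative.

D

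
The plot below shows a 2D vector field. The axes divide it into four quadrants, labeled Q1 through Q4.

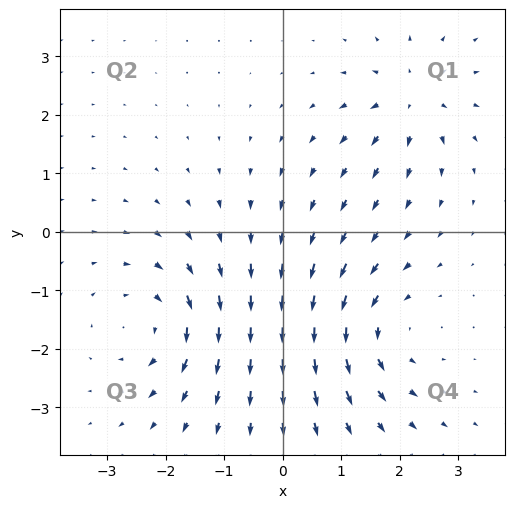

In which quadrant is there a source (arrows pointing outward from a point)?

Q1

The source sits at approximately (2.2, 2.3), which lies in quadrant Q1. The divergence there is about +4, positive as expected for a source.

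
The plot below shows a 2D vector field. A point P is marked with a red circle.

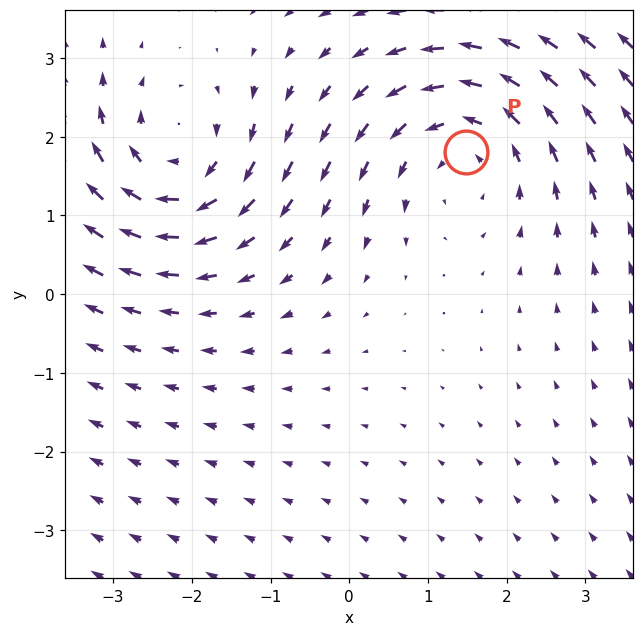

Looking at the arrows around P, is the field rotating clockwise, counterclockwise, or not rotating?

Near P at (1.5, 1.8) the arrows circulate counterclockwise. The curl (z-component) there is about +2; positive curl means counterclockwise rotation.

counterclockwise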